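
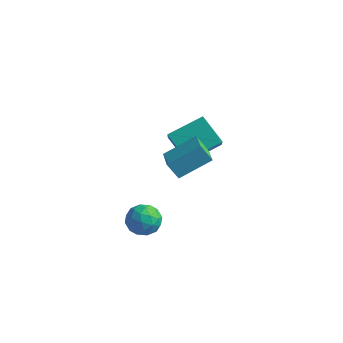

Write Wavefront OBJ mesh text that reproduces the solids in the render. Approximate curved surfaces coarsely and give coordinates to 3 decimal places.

v 1.864 -2.161 0.099
v 2.585 -1.593 0.284
v 2.555 -2.627 -1.164
v 3.276 -2.059 -0.979
v 3.121 -2.809 -0.442
v 2.694 -2.521 0.34
v 2.446 -1.699 -1.22
v 2.019 -1.411 -0.438
v 2.945 -1.308 -0.531
v 3.361 -1.994 -0.05
v 1.779 -2.226 -0.83
v 2.195 -2.912 -0.349
v 2.164 -1.836 0.303
v 2.976 -2.384 -1.183
v 2.885 -2.825 -0.867
v 3.309 -2.491 -0.758
v 2.228 -2.381 0.335
v 2.651 -2.048 0.444
v 2.966 -2.763 0.017
v 2.489 -2.172 -1.324
v 2.912 -1.839 -1.215
v 1.831 -1.729 -0.122
v 2.255 -1.395 -0.013
v 2.174 -1.457 -0.897
v 2.799 -1.335 -0.068
v 3.205 -1.609 -0.81
v 2.718 -1.397 -0.952
v 2.466 -1.228 -0.492
v 3.044 -1.738 0.215
v 3.45 -2.012 -0.528
v 3.359 -2.453 -0.212
v 3.108 -2.283 0.248
v 3.255 -1.57 -0.264
v 1.69 -2.208 -0.352
v 2.096 -2.482 -1.095
v 2.032 -1.937 -1.128
v 1.781 -1.767 -0.668
v 1.935 -2.611 -0.07
v 2.341 -2.885 -0.812
v 2.674 -2.992 -0.388
v 2.422 -2.823 0.072
v 1.885 -2.65 -0.616
v 2.875 -0.679 2.781
v 3.873 0.618 3.725
v 1.807 0.486 2.308
v 2.805 1.784 3.253
v 3.435 -0.504 1.947
v 4.433 0.794 2.892
v 2.367 0.662 1.475
v 3.365 1.959 2.419
v -0.072 3.42 0.838
v 0.833 2.161 2.254
v 0.891 5.008 1.632
v 1.797 3.749 3.048
v 1.283 3.151 -0.268
v 2.189 1.892 1.148
v 2.247 4.739 0.526
v 3.152 3.48 1.942
f 1 38 17
f 38 12 41
f 17 41 6
f 38 41 17
f 1 17 13
f 17 6 18
f 13 18 2
f 17 18 13
f 1 13 22
f 13 2 23
f 22 23 8
f 13 23 22
f 1 22 34
f 22 8 37
f 34 37 11
f 22 37 34
f 1 34 38
f 34 11 42
f 38 42 12
f 34 42 38
f 2 18 29
f 18 6 32
f 29 32 10
f 18 32 29
f 6 41 19
f 41 12 40
f 19 40 5
f 41 40 19
f 12 42 39
f 42 11 35
f 39 35 3
f 42 35 39
f 11 37 36
f 37 8 24
f 36 24 7
f 37 24 36
f 8 23 28
f 23 2 25
f 28 25 9
f 23 25 28
f 4 30 16
f 30 10 31
f 16 31 5
f 30 31 16
f 4 16 14
f 16 5 15
f 14 15 3
f 16 15 14
f 4 14 21
f 14 3 20
f 21 20 7
f 14 20 21
f 4 21 26
f 21 7 27
f 26 27 9
f 21 27 26
f 4 26 30
f 26 9 33
f 30 33 10
f 26 33 30
f 5 31 19
f 31 10 32
f 19 32 6
f 31 32 19
f 3 15 39
f 15 5 40
f 39 40 12
f 15 40 39
f 7 20 36
f 20 3 35
f 36 35 11
f 20 35 36
f 9 27 28
f 27 7 24
f 28 24 8
f 27 24 28
f 10 33 29
f 33 9 25
f 29 25 2
f 33 25 29
f 44 46 43
f 47 44 43
f 43 46 45
f 45 47 43
f 44 50 46
f 48 44 47
f 48 50 44
f 46 50 45
f 49 47 45
f 45 50 49
f 49 48 47
f 50 48 49
f 52 54 51
f 55 52 51
f 51 54 53
f 53 55 51
f 52 58 54
f 56 52 55
f 56 58 52
f 54 58 53
f 57 55 53
f 53 58 57
f 57 56 55
f 58 56 57



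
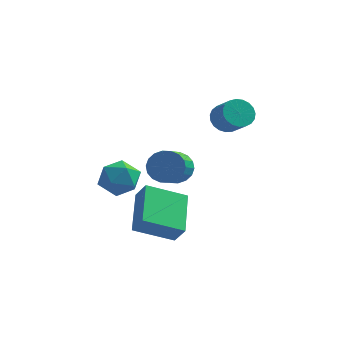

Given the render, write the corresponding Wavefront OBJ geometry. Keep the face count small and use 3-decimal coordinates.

v -0.616 0.81 -1.254
v 0.129 1.191 -1.5
v 0.051 -0.431 -1.16
v 0.796 -0.05 -1.406
v 0.45 0.131 -0.625
v 0.038 0.898 -0.684
v 0.142 -0.138 -1.976
v -0.27 0.629 -2.035
v 0.598 0.605 -1.947
v 0.788 0.772 -1.112
v -0.608 -0.012 -1.548
v -0.418 0.155 -0.713
v 1.435 2.946 -1.913
v 2.083 3.134 -1.584
v 2.092 1.903 -0.898
v 1.445 1.714 -1.227
v 1.854 3.251 -1.371
v 1.863 2.02 -0.684
v 1.543 3.308 -1.265
v 1.552 2.076 -0.579
v 1.21 3.293 -1.288
v 1.219 2.061 -0.601
v 0.922 3.209 -1.434
v 0.931 1.978 -0.748
v 0.736 3.073 -1.676
v 0.745 1.842 -0.989
v 0.688 2.912 -1.964
v 0.697 1.681 -1.277
v 0.788 2.757 -2.242
v 0.797 1.526 -1.556
v 1.017 2.64 -2.456
v 1.026 1.409 -1.769
v 1.328 2.584 -2.561
v 1.337 1.352 -1.875
v 1.661 2.599 -2.539
v 1.67 1.367 -1.852
v 1.949 2.682 -2.392
v 1.958 1.451 -1.706
v 2.135 2.818 -2.151
v 2.144 1.587 -1.464
v 2.183 2.979 -1.863
v 2.192 1.748 -1.176
v 3.36 3.031 0.917
v 3.666 2.781 0.388
v 4.306 2.199 1.034
v 4 2.449 1.563
v 3.816 3.005 0.441
v 4.456 2.422 1.087
v 3.888 3.233 0.576
v 4.528 2.65 1.222
v 3.868 3.426 0.77
v 4.508 2.843 1.416
v 3.76 3.551 0.989
v 4.4 2.968 1.635
v 3.584 3.586 1.196
v 4.224 3.003 1.842
v 3.368 3.525 1.355
v 4.008 2.943 2.001
v 3.151 3.379 1.438
v 3.791 2.796 2.084
v 2.97 3.173 1.431
v 3.61 2.59 2.077
v 2.857 2.942 1.335
v 3.497 2.359 1.981
v 2.831 2.727 1.167
v 3.47 2.144 1.813
v 2.896 2.564 0.955
v 3.536 1.981 1.601
v 3.041 2.482 0.738
v 3.681 1.899 1.383
v 3.242 2.495 0.551
v 3.882 1.913 1.197
v 3.463 2.601 0.427
v 4.103 2.018 1.073
v 2.295 -0.063 -3.992
v 0.898 -0.721 -3.305
v 1.913 1.63 -3.149
v 0.516 0.973 -2.462
v 2.764 -0.313 -3.278
v 1.367 -0.97 -2.591
v 2.382 1.381 -2.435
v 0.985 0.723 -1.748
f 1 12 6
f 1 6 2
f 1 2 8
f 1 8 11
f 1 11 12
f 2 6 10
f 6 12 5
f 12 11 3
f 11 8 7
f 8 2 9
f 4 10 5
f 4 5 3
f 4 3 7
f 4 7 9
f 4 9 10
f 5 10 6
f 3 5 12
f 7 3 11
f 9 7 8
f 10 9 2
f 14 13 17
f 14 17 15
f 15 17 18
f 15 18 16
f 17 13 19
f 17 19 18
f 18 19 20
f 18 20 16
f 19 13 21
f 19 21 20
f 20 21 22
f 20 22 16
f 21 13 23
f 21 23 22
f 22 23 24
f 22 24 16
f 23 13 25
f 23 25 24
f 24 25 26
f 24 26 16
f 25 13 27
f 25 27 26
f 26 27 28
f 26 28 16
f 27 13 29
f 27 29 28
f 28 29 30
f 28 30 16
f 29 13 31
f 29 31 30
f 30 31 32
f 30 32 16
f 31 13 33
f 31 33 32
f 32 33 34
f 32 34 16
f 33 13 35
f 33 35 34
f 34 35 36
f 34 36 16
f 35 13 37
f 35 37 36
f 36 37 38
f 36 38 16
f 37 13 39
f 37 39 38
f 38 39 40
f 38 40 16
f 39 13 41
f 39 41 40
f 40 41 42
f 40 42 16
f 41 13 14
f 41 14 42
f 42 14 15
f 42 15 16
f 44 43 47
f 44 47 45
f 45 47 48
f 45 48 46
f 47 43 49
f 47 49 48
f 48 49 50
f 48 50 46
f 49 43 51
f 49 51 50
f 50 51 52
f 50 52 46
f 51 43 53
f 51 53 52
f 52 53 54
f 52 54 46
f 53 43 55
f 53 55 54
f 54 55 56
f 54 56 46
f 55 43 57
f 55 57 56
f 56 57 58
f 56 58 46
f 57 43 59
f 57 59 58
f 58 59 60
f 58 60 46
f 59 43 61
f 59 61 60
f 60 61 62
f 60 62 46
f 61 43 63
f 61 63 62
f 62 63 64
f 62 64 46
f 63 43 65
f 63 65 64
f 64 65 66
f 64 66 46
f 65 43 67
f 65 67 66
f 66 67 68
f 66 68 46
f 67 43 69
f 67 69 68
f 68 69 70
f 68 70 46
f 69 43 71
f 69 71 70
f 70 71 72
f 70 72 46
f 71 43 73
f 71 73 72
f 72 73 74
f 72 74 46
f 73 43 44
f 73 44 74
f 74 44 45
f 74 45 46
f 76 78 75
f 79 76 75
f 75 78 77
f 77 79 75
f 76 82 78
f 80 76 79
f 80 82 76
f 78 82 77
f 81 79 77
f 77 82 81
f 81 80 79
f 82 80 81



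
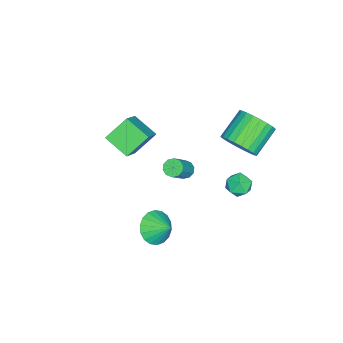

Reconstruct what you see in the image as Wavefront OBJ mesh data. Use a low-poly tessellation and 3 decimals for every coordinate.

v -2.758 -4.64 -2.4
v -3.669 -3.864 -1.415
v -2.355 -3.347 -3.045
v -3.266 -2.571 -2.06
v -1.354 -4.489 -1.22
v -2.265 -3.713 -0.235
v -0.951 -3.196 -1.865
v -1.862 -2.42 -0.88
v -2.856 1.861 -0.985
v -2.283 2.538 -0.462
v -3.691 2.997 0.487
v -4.264 2.319 -0.035
v -2.414 2.765 -0.767
v -3.823 3.224 0.183
v -2.613 2.854 -1.105
v -4.022 3.313 -0.155
v -2.849 2.792 -1.424
v -4.257 3.251 -0.474
v -3.085 2.588 -1.677
v -4.494 3.047 -0.727
v -3.287 2.273 -1.824
v -4.696 2.732 -0.874
v -3.423 1.896 -1.844
v -4.832 2.354 -0.894
v -3.473 1.513 -1.732
v -4.882 1.972 -0.783
v -3.429 1.183 -1.507
v -4.837 1.642 -0.558
v -3.297 0.956 -1.203
v -4.706 1.415 -0.253
v -3.098 0.867 -0.865
v -4.507 1.326 0.085
v -2.863 0.929 -0.546
v -4.271 1.388 0.404
v -2.626 1.133 -0.293
v -4.035 1.592 0.657
v -2.424 1.448 -0.146
v -3.833 1.907 0.804
v -2.288 1.826 -0.126
v -3.697 2.284 0.824
v -2.238 2.208 -0.237
v -3.647 2.667 0.712
v 2.176 -0.457 -3.432
v 2.712 -1.043 -2.91
v 2.484 0.417 -2.768
v 2.98 -0.91 -3.208
v 3.09 -0.688 -3.551
v 3.018 -0.421 -3.87
v 2.78 -0.16 -4.103
v 2.422 0.042 -4.202
v 2.015 0.145 -4.149
v 1.64 0.129 -3.954
v 1.372 -0.003 -3.656
v 1.262 -0.225 -3.313
v 1.334 -0.493 -2.994
v 1.572 -0.754 -2.761
v 1.93 -0.956 -2.662
v 2.337 -1.059 -2.715
v -2.672 -0.865 -3.795
v -2.333 -1.093 -4.133
v -1.169 -1.243 -2.863
v -1.508 -1.015 -2.525
v -2.283 -0.769 -4.141
v -1.118 -0.919 -2.871
v -2.381 -0.482 -4.017
v -1.216 -0.632 -2.747
v -2.59 -0.342 -3.809
v -1.426 -0.492 -2.538
v -2.831 -0.401 -3.595
v -1.667 -0.551 -2.324
v -3.011 -0.637 -3.457
v -1.847 -0.787 -2.187
v -3.062 -0.961 -3.449
v -1.897 -1.111 -2.179
v -2.964 -1.248 -3.573
v -1.799 -1.398 -2.303
v -2.754 -1.388 -3.782
v -1.59 -1.538 -2.511
v -2.513 -1.329 -3.996
v -1.349 -1.479 -2.725
v -0.358 3.409 -0.754
v 0.275 3.339 -1.123
v -0.635 2.281 -1.017
v -0.002 2.211 -1.386
v 0.005 2.279 -0.653
v 0.176 2.976 -0.491
v -0.536 2.644 -1.649
v -0.365 3.341 -1.487
v 0.165 2.867 -1.677
v 0.499 2.641 -1.061
v -0.859 2.979 -1.079
v -0.525 2.753 -0.463
f 2 4 1
f 5 2 1
f 1 4 3
f 3 5 1
f 2 8 4
f 6 2 5
f 6 8 2
f 4 8 3
f 7 5 3
f 3 8 7
f 7 6 5
f 8 6 7
f 10 9 13
f 10 13 11
f 11 13 14
f 11 14 12
f 13 9 15
f 13 15 14
f 14 15 16
f 14 16 12
f 15 9 17
f 15 17 16
f 16 17 18
f 16 18 12
f 17 9 19
f 17 19 18
f 18 19 20
f 18 20 12
f 19 9 21
f 19 21 20
f 20 21 22
f 20 22 12
f 21 9 23
f 21 23 22
f 22 23 24
f 22 24 12
f 23 9 25
f 23 25 24
f 24 25 26
f 24 26 12
f 25 9 27
f 25 27 26
f 26 27 28
f 26 28 12
f 27 9 29
f 27 29 28
f 28 29 30
f 28 30 12
f 29 9 31
f 29 31 30
f 30 31 32
f 30 32 12
f 31 9 33
f 31 33 32
f 32 33 34
f 32 34 12
f 33 9 35
f 33 35 34
f 34 35 36
f 34 36 12
f 35 9 37
f 35 37 36
f 36 37 38
f 36 38 12
f 37 9 39
f 37 39 38
f 38 39 40
f 38 40 12
f 39 9 41
f 39 41 40
f 40 41 42
f 40 42 12
f 41 9 10
f 41 10 42
f 42 10 11
f 42 11 12
f 44 43 46
f 44 46 45
f 46 43 47
f 46 47 45
f 47 43 48
f 47 48 45
f 48 43 49
f 48 49 45
f 49 43 50
f 49 50 45
f 50 43 51
f 50 51 45
f 51 43 52
f 51 52 45
f 52 43 53
f 52 53 45
f 53 43 54
f 53 54 45
f 54 43 55
f 54 55 45
f 55 43 56
f 55 56 45
f 56 43 57
f 56 57 45
f 57 43 58
f 57 58 45
f 58 43 44
f 58 44 45
f 60 59 63
f 60 63 61
f 61 63 64
f 61 64 62
f 63 59 65
f 63 65 64
f 64 65 66
f 64 66 62
f 65 59 67
f 65 67 66
f 66 67 68
f 66 68 62
f 67 59 69
f 67 69 68
f 68 69 70
f 68 70 62
f 69 59 71
f 69 71 70
f 70 71 72
f 70 72 62
f 71 59 73
f 71 73 72
f 72 73 74
f 72 74 62
f 73 59 75
f 73 75 74
f 74 75 76
f 74 76 62
f 75 59 77
f 75 77 76
f 76 77 78
f 76 78 62
f 77 59 79
f 77 79 78
f 78 79 80
f 78 80 62
f 79 59 60
f 79 60 80
f 80 60 61
f 80 61 62
f 81 92 86
f 81 86 82
f 81 82 88
f 81 88 91
f 81 91 92
f 82 86 90
f 86 92 85
f 92 91 83
f 91 88 87
f 88 82 89
f 84 90 85
f 84 85 83
f 84 83 87
f 84 87 89
f 84 89 90
f 85 90 86
f 83 85 92
f 87 83 91
f 89 87 88
f 90 89 82



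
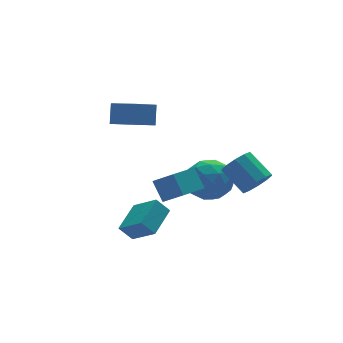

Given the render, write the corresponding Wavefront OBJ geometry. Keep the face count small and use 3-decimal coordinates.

v 0.799 -3.25 1.334
v 1.453 -2.874 1.136
v 1.055 -1.754 1.948
v 0.401 -2.13 2.146
v 1.113 -2.761 0.813
v 0.715 -1.641 1.626
v 0.653 -2.835 0.69
v 0.254 -1.715 1.502
v 0.248 -3.068 0.812
v -0.15 -1.947 1.625
v 0.055 -3.37 1.134
v -0.343 -2.25 1.946
v 0.145 -3.626 1.532
v -0.253 -2.506 2.344
v 0.485 -3.739 1.854
v 0.087 -2.619 2.667
v 0.946 -3.665 1.978
v 0.547 -2.545 2.79
v 1.35 -3.433 1.855
v 0.952 -2.312 2.668
v 1.543 -3.13 1.534
v 1.145 -2.01 2.346
v -1.442 1.596 2.754
v -2.623 1.258 3.337
v -2.001 2.76 2.296
v -3.182 2.422 2.879
v -1.138 2.098 3.661
v -2.319 1.76 4.244
v -1.697 3.262 3.203
v -2.878 2.924 3.786
v -4.488 -1.097 -1.084
v -3.974 -2.166 -0.216
v -3.338 -0.167 -0.619
v -2.824 -1.236 0.249
v -3.996 -1.384 -1.729
v -3.482 -2.453 -0.861
v -2.846 -0.454 -1.264
v -2.332 -1.523 -0.396
v -2.581 -1.352 0.109
v -2.137 -2.33 0.992
v -2.682 -0.624 0.966
v -2.239 -1.602 1.849
v -1.401 -0.978 -0.069
v -0.958 -1.956 0.814
v -1.503 -0.25 0.788
v -1.059 -1.228 1.671
v 0.97 1.506 -1.184
v 1.692 0.808 -0.631
v -0.432 0.352 -0.809
v 0.29 -0.346 -0.256
v 0.033 0.679 0.186
v 0.899 1.393 -0.046
v 0.361 -0.233 -1.394
v 1.227 0.481 -1.626
v 1.316 -0.266 -0.762
v 1.113 0.298 0.215
v 0.147 0.862 -1.655
v -0.056 1.426 -0.678
v 1.454 1.259 -0.941
v -0.194 -0.099 -0.499
v -0.345 0.504 -0.239
v 0.079 0.094 0.085
v 0.988 1.602 -0.596
v 1.412 1.192 -0.271
v 0.437 1.116 0.209
v -0.152 -0.032 -1.169
v 0.272 -0.442 -0.844
v 1.181 1.066 -1.525
v 1.605 0.656 -1.201
v 0.823 0.044 -1.649
v 1.657 0.217 -0.692
v 0.833 -0.462 -0.472
v 0.875 -0.395 -1.141
v 1.384 0.024 -1.277
v 1.538 0.548 -0.118
v 0.714 -0.13 0.102
v 0.563 0.472 0.363
v 1.072 0.892 0.226
v 1.317 -0.083 -0.195
v 0.546 1.29 -1.542
v -0.278 0.612 -1.322
v 0.188 0.268 -1.666
v 0.697 0.688 -1.803
v 0.427 1.622 -0.968
v -0.397 0.943 -0.748
v -0.124 1.136 -0.163
v 0.385 1.555 -0.299
v -0.057 1.243 -1.245
f 2 1 5
f 2 5 3
f 3 5 6
f 3 6 4
f 5 1 7
f 5 7 6
f 6 7 8
f 6 8 4
f 7 1 9
f 7 9 8
f 8 9 10
f 8 10 4
f 9 1 11
f 9 11 10
f 10 11 12
f 10 12 4
f 11 1 13
f 11 13 12
f 12 13 14
f 12 14 4
f 13 1 15
f 13 15 14
f 14 15 16
f 14 16 4
f 15 1 17
f 15 17 16
f 16 17 18
f 16 18 4
f 17 1 19
f 17 19 18
f 18 19 20
f 18 20 4
f 19 1 21
f 19 21 20
f 20 21 22
f 20 22 4
f 21 1 2
f 21 2 22
f 22 2 3
f 22 3 4
f 24 26 23
f 27 24 23
f 23 26 25
f 25 27 23
f 24 30 26
f 28 24 27
f 28 30 24
f 26 30 25
f 29 27 25
f 25 30 29
f 29 28 27
f 30 28 29
f 32 34 31
f 35 32 31
f 31 34 33
f 33 35 31
f 32 38 34
f 36 32 35
f 36 38 32
f 34 38 33
f 37 35 33
f 33 38 37
f 37 36 35
f 38 36 37
f 40 42 39
f 43 40 39
f 39 42 41
f 41 43 39
f 40 46 42
f 44 40 43
f 44 46 40
f 42 46 41
f 45 43 41
f 41 46 45
f 45 44 43
f 46 44 45
f 47 84 63
f 84 58 87
f 63 87 52
f 84 87 63
f 47 63 59
f 63 52 64
f 59 64 48
f 63 64 59
f 47 59 68
f 59 48 69
f 68 69 54
f 59 69 68
f 47 68 80
f 68 54 83
f 80 83 57
f 68 83 80
f 47 80 84
f 80 57 88
f 84 88 58
f 80 88 84
f 48 64 75
f 64 52 78
f 75 78 56
f 64 78 75
f 52 87 65
f 87 58 86
f 65 86 51
f 87 86 65
f 58 88 85
f 88 57 81
f 85 81 49
f 88 81 85
f 57 83 82
f 83 54 70
f 82 70 53
f 83 70 82
f 54 69 74
f 69 48 71
f 74 71 55
f 69 71 74
f 50 76 62
f 76 56 77
f 62 77 51
f 76 77 62
f 50 62 60
f 62 51 61
f 60 61 49
f 62 61 60
f 50 60 67
f 60 49 66
f 67 66 53
f 60 66 67
f 50 67 72
f 67 53 73
f 72 73 55
f 67 73 72
f 50 72 76
f 72 55 79
f 76 79 56
f 72 79 76
f 51 77 65
f 77 56 78
f 65 78 52
f 77 78 65
f 49 61 85
f 61 51 86
f 85 86 58
f 61 86 85
f 53 66 82
f 66 49 81
f 82 81 57
f 66 81 82
f 55 73 74
f 73 53 70
f 74 70 54
f 73 70 74
f 56 79 75
f 79 55 71
f 75 71 48
f 79 71 75



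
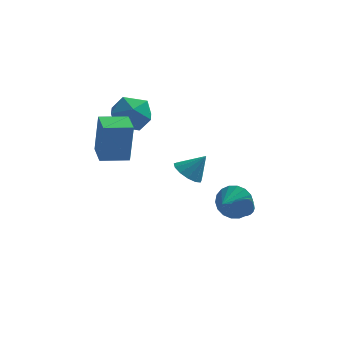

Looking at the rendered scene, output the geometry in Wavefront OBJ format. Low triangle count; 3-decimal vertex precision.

v 2.909 -0.095 -3.855
v 3.398 0.036 -3.028
v 2.451 -1.225 -3.405
v 3.018 0.223 -2.945
v 2.616 0.347 -3.043
v 2.272 0.384 -3.301
v 2.054 0.325 -3.669
v 2.006 0.184 -4.074
v 2.136 -0.013 -4.436
v 2.419 -0.226 -4.682
v 2.8 -0.413 -4.765
v 3.201 -0.537 -4.667
v 3.545 -0.573 -4.409
v 3.763 -0.515 -4.041
v 3.812 -0.373 -3.636
v 3.682 -0.176 -3.275
v -1.793 0.569 2.187
v -0.962 0.217 1.515
v -2.598 -1.057 2.045
v -1.767 -1.409 1.373
v -1.566 -1.216 2.462
v -1.068 -0.211 2.551
v -2.492 -0.629 1.009
v -1.994 0.376 1.098
v -1.394 -0.524 0.787
v -0.822 -0.886 1.685
v -2.738 0.046 1.875
v -2.166 -0.316 2.773
v -2.764 -3.385 0.243
v -2.571 -3.4 2.304
v -3.191 -2.116 0.293
v -2.999 -2.131 2.354
v -1.481 -2.949 0.126
v -1.289 -2.964 2.187
v -1.909 -1.68 0.176
v -1.716 -1.695 2.237
v 3.442 -1.592 -3.306
v 3.954 -1.497 -3.406
v 3.938 -2.888 -1.994
v 3.916 -1.36 -3.256
v 3.806 -1.258 -3.114
v 3.641 -1.207 -3.001
v 3.445 -1.214 -2.934
v 3.249 -1.279 -2.924
v 3.082 -1.392 -2.973
v 2.97 -1.535 -3.072
v 2.931 -1.687 -3.207
v 2.969 -1.824 -3.357
v 3.079 -1.926 -3.499
v 3.244 -1.977 -3.612
v 3.44 -1.969 -3.678
v 3.636 -1.904 -3.688
v 3.803 -1.792 -3.64
v 3.914 -1.649 -3.541
v 1.044 -2.565 -0.692
v 1.65 -2.862 -1.121
v 1.836 -2.395 0.312
v 1.648 -2.417 -1.194
v 1.454 -2.019 -1.108
v 1.13 -1.795 -0.89
v 0.778 -1.815 -0.609
v 0.511 -2.073 -0.354
v 0.413 -2.487 -0.206
v 0.515 -2.926 -0.212
v 0.785 -3.251 -0.371
v 1.137 -3.357 -0.631
v 1.46 -3.212 -0.911
f 2 1 4
f 2 4 3
f 4 1 5
f 4 5 3
f 5 1 6
f 5 6 3
f 6 1 7
f 6 7 3
f 7 1 8
f 7 8 3
f 8 1 9
f 8 9 3
f 9 1 10
f 9 10 3
f 10 1 11
f 10 11 3
f 11 1 12
f 11 12 3
f 12 1 13
f 12 13 3
f 13 1 14
f 13 14 3
f 14 1 15
f 14 15 3
f 15 1 16
f 15 16 3
f 16 1 2
f 16 2 3
f 17 28 22
f 17 22 18
f 17 18 24
f 17 24 27
f 17 27 28
f 18 22 26
f 22 28 21
f 28 27 19
f 27 24 23
f 24 18 25
f 20 26 21
f 20 21 19
f 20 19 23
f 20 23 25
f 20 25 26
f 21 26 22
f 19 21 28
f 23 19 27
f 25 23 24
f 26 25 18
f 30 32 29
f 33 30 29
f 29 32 31
f 31 33 29
f 30 36 32
f 34 30 33
f 34 36 30
f 32 36 31
f 35 33 31
f 31 36 35
f 35 34 33
f 36 34 35
f 38 37 40
f 38 40 39
f 40 37 41
f 40 41 39
f 41 37 42
f 41 42 39
f 42 37 43
f 42 43 39
f 43 37 44
f 43 44 39
f 44 37 45
f 44 45 39
f 45 37 46
f 45 46 39
f 46 37 47
f 46 47 39
f 47 37 48
f 47 48 39
f 48 37 49
f 48 49 39
f 49 37 50
f 49 50 39
f 50 37 51
f 50 51 39
f 51 37 52
f 51 52 39
f 52 37 53
f 52 53 39
f 53 37 54
f 53 54 39
f 54 37 38
f 54 38 39
f 56 55 58
f 56 58 57
f 58 55 59
f 58 59 57
f 59 55 60
f 59 60 57
f 60 55 61
f 60 61 57
f 61 55 62
f 61 62 57
f 62 55 63
f 62 63 57
f 63 55 64
f 63 64 57
f 64 55 65
f 64 65 57
f 65 55 66
f 65 66 57
f 66 55 67
f 66 67 57
f 67 55 56
f 67 56 57



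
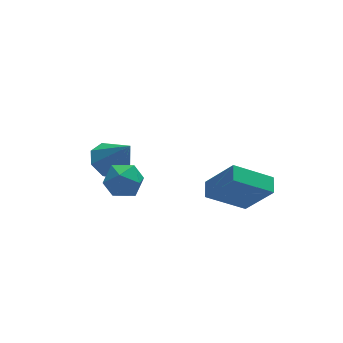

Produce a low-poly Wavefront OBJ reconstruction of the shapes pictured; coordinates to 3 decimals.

v -2.175 1.834 -2.99
v -1.369 1.473 -3.499
v -1.971 0.667 -1.841
v -1.165 0.306 -2.35
v -1.113 1.215 -1.889
v -1.239 1.936 -2.599
v -2.101 0.204 -2.741
v -2.227 0.925 -3.451
v -1.323 0.466 -3.345
v -0.712 1.091 -2.819
v -2.628 1.049 -2.521
v -2.017 1.674 -1.995
v 3.017 -1.69 -3.764
v 1.243 -1.369 -2.61
v 3.326 -0.894 -3.51
v 1.552 -0.573 -2.356
v 3.948 -2.587 -2.084
v 2.174 -2.266 -0.93
v 4.257 -1.791 -1.83
v 2.483 -1.47 -0.676
v -1.348 3.928 -3.855
v -0.347 4.191 -4.128
v -0.672 3.052 -2.225
v -0.708 4.766 -3.669
v -1.444 4.85 -3.319
v -2.123 4.394 -3.283
v -2.348 3.665 -3.582
v -1.987 3.091 -4.04
v -1.252 3.007 -4.39
v -0.572 3.463 -4.427
f 1 12 6
f 1 6 2
f 1 2 8
f 1 8 11
f 1 11 12
f 2 6 10
f 6 12 5
f 12 11 3
f 11 8 7
f 8 2 9
f 4 10 5
f 4 5 3
f 4 3 7
f 4 7 9
f 4 9 10
f 5 10 6
f 3 5 12
f 7 3 11
f 9 7 8
f 10 9 2
f 14 16 13
f 17 14 13
f 13 16 15
f 15 17 13
f 14 20 16
f 18 14 17
f 18 20 14
f 16 20 15
f 19 17 15
f 15 20 19
f 19 18 17
f 20 18 19
f 22 21 24
f 22 24 23
f 24 21 25
f 24 25 23
f 25 21 26
f 25 26 23
f 26 21 27
f 26 27 23
f 27 21 28
f 27 28 23
f 28 21 29
f 28 29 23
f 29 21 30
f 29 30 23
f 30 21 22
f 30 22 23



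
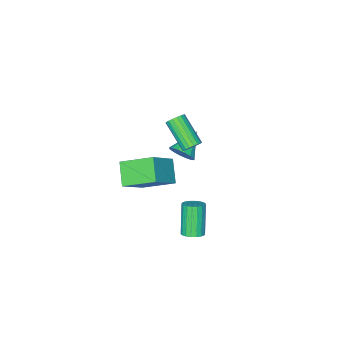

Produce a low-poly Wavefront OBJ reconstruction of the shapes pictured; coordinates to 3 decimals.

v 2.082 2.719 -2.831
v 2.625 2.585 -2.678
v 2.041 1.947 -1.157
v 1.498 2.081 -1.309
v 2.598 2.825 -2.588
v 2.014 2.187 -1.067
v 2.469 3.044 -2.546
v 1.884 2.406 -1.024
v 2.263 3.199 -2.56
v 1.678 2.561 -1.039
v 2.021 3.259 -2.628
v 1.436 2.621 -1.107
v 1.791 3.212 -2.736
v 1.207 2.574 -1.215
v 1.619 3.067 -2.863
v 1.035 2.429 -1.341
v 1.539 2.853 -2.983
v 0.955 2.215 -1.462
v 1.566 2.613 -3.073
v 0.982 1.975 -1.552
v 1.696 2.394 -3.116
v 1.111 1.756 -1.594
v 1.902 2.239 -3.101
v 1.317 1.601 -1.58
v 2.144 2.179 -3.033
v 1.559 1.541 -1.512
v 2.373 2.226 -2.925
v 1.789 1.588 -1.404
v 2.545 2.371 -2.799
v 1.961 1.733 -1.277
v -1.7 -1.766 -1.705
v -1.396 -2.051 -2.048
v -1.535 -3.559 -0.918
v -1.84 -3.274 -0.575
v -1.233 -1.954 -1.899
v -1.373 -3.463 -0.769
v -1.163 -1.821 -1.712
v -1.303 -3.329 -0.582
v -1.199 -1.676 -1.524
v -1.339 -3.185 -0.394
v -1.335 -1.549 -1.371
v -1.475 -3.058 -0.241
v -1.543 -1.465 -1.284
v -1.683 -2.974 -0.155
v -1.782 -1.441 -1.281
v -1.922 -2.95 -0.152
v -2.005 -1.481 -1.362
v -2.144 -2.989 -0.232
v -2.167 -1.577 -1.511
v -2.307 -3.086 -0.381
v -2.237 -1.711 -1.698
v -2.377 -3.219 -0.568
v -2.201 -1.855 -1.886
v -2.341 -3.364 -0.756
v -2.065 -1.982 -2.039
v -2.205 -3.491 -0.909
v -1.857 -2.066 -2.125
v -1.997 -3.575 -0.996
v -1.618 -2.09 -2.128
v -1.758 -3.599 -0.999
v 3.272 0.397 -0.154
v 2.694 -0.499 0.691
v 2.336 1.744 0.636
v 1.759 0.848 1.481
v 4.681 0.652 1.079
v 4.104 -0.244 1.924
v 3.746 1.999 1.869
v 3.168 1.103 2.714
v -2.155 -3.13 -3.622
v -1.801 -3.709 -3.302
v -3.485 -3.51 -2.838
v -1.744 -3.41 -3.061
v -1.797 -3.037 -2.97
v -1.946 -2.688 -3.054
v -2.151 -2.458 -3.29
v -2.357 -2.408 -3.615
v -2.509 -2.552 -3.942
v -2.566 -2.85 -4.184
v -2.513 -3.224 -4.274
v -2.364 -3.573 -4.191
v -2.159 -3.803 -3.954
v -1.953 -3.853 -3.629
f 2 1 5
f 2 5 3
f 3 5 6
f 3 6 4
f 5 1 7
f 5 7 6
f 6 7 8
f 6 8 4
f 7 1 9
f 7 9 8
f 8 9 10
f 8 10 4
f 9 1 11
f 9 11 10
f 10 11 12
f 10 12 4
f 11 1 13
f 11 13 12
f 12 13 14
f 12 14 4
f 13 1 15
f 13 15 14
f 14 15 16
f 14 16 4
f 15 1 17
f 15 17 16
f 16 17 18
f 16 18 4
f 17 1 19
f 17 19 18
f 18 19 20
f 18 20 4
f 19 1 21
f 19 21 20
f 20 21 22
f 20 22 4
f 21 1 23
f 21 23 22
f 22 23 24
f 22 24 4
f 23 1 25
f 23 25 24
f 24 25 26
f 24 26 4
f 25 1 27
f 25 27 26
f 26 27 28
f 26 28 4
f 27 1 29
f 27 29 28
f 28 29 30
f 28 30 4
f 29 1 2
f 29 2 30
f 30 2 3
f 30 3 4
f 32 31 35
f 32 35 33
f 33 35 36
f 33 36 34
f 35 31 37
f 35 37 36
f 36 37 38
f 36 38 34
f 37 31 39
f 37 39 38
f 38 39 40
f 38 40 34
f 39 31 41
f 39 41 40
f 40 41 42
f 40 42 34
f 41 31 43
f 41 43 42
f 42 43 44
f 42 44 34
f 43 31 45
f 43 45 44
f 44 45 46
f 44 46 34
f 45 31 47
f 45 47 46
f 46 47 48
f 46 48 34
f 47 31 49
f 47 49 48
f 48 49 50
f 48 50 34
f 49 31 51
f 49 51 50
f 50 51 52
f 50 52 34
f 51 31 53
f 51 53 52
f 52 53 54
f 52 54 34
f 53 31 55
f 53 55 54
f 54 55 56
f 54 56 34
f 55 31 57
f 55 57 56
f 56 57 58
f 56 58 34
f 57 31 59
f 57 59 58
f 58 59 60
f 58 60 34
f 59 31 32
f 59 32 60
f 60 32 33
f 60 33 34
f 62 64 61
f 65 62 61
f 61 64 63
f 63 65 61
f 62 68 64
f 66 62 65
f 66 68 62
f 64 68 63
f 67 65 63
f 63 68 67
f 67 66 65
f 68 66 67
f 70 69 72
f 70 72 71
f 72 69 73
f 72 73 71
f 73 69 74
f 73 74 71
f 74 69 75
f 74 75 71
f 75 69 76
f 75 76 71
f 76 69 77
f 76 77 71
f 77 69 78
f 77 78 71
f 78 69 79
f 78 79 71
f 79 69 80
f 79 80 71
f 80 69 81
f 80 81 71
f 81 69 82
f 81 82 71
f 82 69 70
f 82 70 71



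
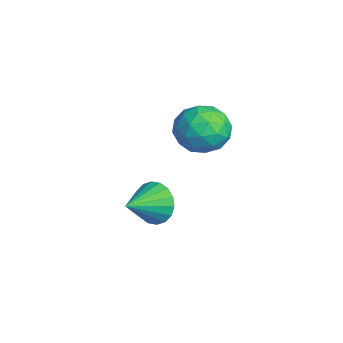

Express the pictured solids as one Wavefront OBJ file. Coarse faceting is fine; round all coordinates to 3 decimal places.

v -0.932 4.2 3.145
v -0.369 4.248 3.782
v -0.391 2.992 2.758
v 0.172 3.04 3.395
v -0.653 2.917 3.565
v -0.988 3.663 3.804
v 0.228 3.577 2.736
v -0.107 4.323 2.975
v 0.348 3.863 3.529
v -0.197 3.455 4.041
v -0.563 3.785 2.499
v -1.108 3.377 3.011
v -0.698 4.329 3.498
v -0.062 2.911 3.042
v -0.547 2.838 3.142
v -0.216 2.866 3.517
v -1.062 3.986 3.51
v -0.73 4.014 3.885
v -0.898 3.232 3.757
v -0.03 3.226 2.655
v 0.302 3.254 3.03
v -0.544 4.374 3.023
v -0.213 4.402 3.398
v 0.138 4.008 2.783
v 0.054 4.132 3.723
v 0.372 3.422 3.496
v 0.405 3.738 3.109
v 0.209 4.176 3.249
v -0.266 3.892 4.024
v 0.052 3.182 3.797
v -0.433 3.11 3.897
v -0.629 3.548 4.037
v 0.156 3.666 3.876
v -0.812 4.058 2.743
v -0.494 3.348 2.516
v -0.131 3.692 2.503
v -0.327 4.13 2.643
v -1.132 3.818 3.044
v -0.814 3.108 2.817
v -0.969 3.064 3.291
v -1.165 3.502 3.431
v -0.916 3.574 2.664
v -0.746 2.367 0.172
v -0.322 2.355 -0.421
v -0.134 1.453 0.628
v -0.164 2.559 -0.224
v -0.122 2.725 0.052
v -0.203 2.82 0.352
v -0.392 2.825 0.616
v -0.651 2.74 0.793
v -0.929 2.58 0.846
v -1.171 2.378 0.766
v -1.328 2.174 0.569
v -1.37 2.008 0.293
v -1.289 1.913 -0.007
v -1.1 1.908 -0.272
v -0.841 1.994 -0.448
v -0.563 2.153 -0.501
f 1 38 17
f 38 12 41
f 17 41 6
f 38 41 17
f 1 17 13
f 17 6 18
f 13 18 2
f 17 18 13
f 1 13 22
f 13 2 23
f 22 23 8
f 13 23 22
f 1 22 34
f 22 8 37
f 34 37 11
f 22 37 34
f 1 34 38
f 34 11 42
f 38 42 12
f 34 42 38
f 2 18 29
f 18 6 32
f 29 32 10
f 18 32 29
f 6 41 19
f 41 12 40
f 19 40 5
f 41 40 19
f 12 42 39
f 42 11 35
f 39 35 3
f 42 35 39
f 11 37 36
f 37 8 24
f 36 24 7
f 37 24 36
f 8 23 28
f 23 2 25
f 28 25 9
f 23 25 28
f 4 30 16
f 30 10 31
f 16 31 5
f 30 31 16
f 4 16 14
f 16 5 15
f 14 15 3
f 16 15 14
f 4 14 21
f 14 3 20
f 21 20 7
f 14 20 21
f 4 21 26
f 21 7 27
f 26 27 9
f 21 27 26
f 4 26 30
f 26 9 33
f 30 33 10
f 26 33 30
f 5 31 19
f 31 10 32
f 19 32 6
f 31 32 19
f 3 15 39
f 15 5 40
f 39 40 12
f 15 40 39
f 7 20 36
f 20 3 35
f 36 35 11
f 20 35 36
f 9 27 28
f 27 7 24
f 28 24 8
f 27 24 28
f 10 33 29
f 33 9 25
f 29 25 2
f 33 25 29
f 44 43 46
f 44 46 45
f 46 43 47
f 46 47 45
f 47 43 48
f 47 48 45
f 48 43 49
f 48 49 45
f 49 43 50
f 49 50 45
f 50 43 51
f 50 51 45
f 51 43 52
f 51 52 45
f 52 43 53
f 52 53 45
f 53 43 54
f 53 54 45
f 54 43 55
f 54 55 45
f 55 43 56
f 55 56 45
f 56 43 57
f 56 57 45
f 57 43 58
f 57 58 45
f 58 43 44
f 58 44 45



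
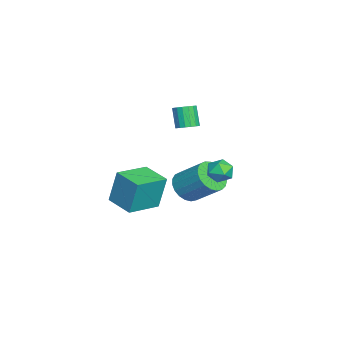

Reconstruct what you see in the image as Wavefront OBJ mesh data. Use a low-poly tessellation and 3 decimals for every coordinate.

v 1.166 1.109 1.453
v 1.745 1.68 1.285
v 1.635 0.34 0.455
v 2.214 0.911 0.287
v 2.255 0.472 0.991
v 1.966 0.947 1.608
v 1.414 1.073 0.132
v 1.125 1.548 0.749
v 1.899 1.658 0.469
v 2.419 1.286 0.999
v 0.961 0.734 0.741
v 1.481 0.362 1.271
v -1.15 -1.025 -2.114
v -0.152 -1.333 -2.29
v 0.529 0.117 -0.963
v -0.47 0.425 -0.786
v -0.208 -1.023 -2.599
v 0.473 0.426 -1.271
v -0.427 -0.714 -2.824
v 0.254 0.735 -1.496
v -0.772 -0.459 -2.926
v -0.091 0.991 -1.599
v -1.182 -0.301 -2.888
v -0.501 1.148 -1.56
v -1.586 -0.269 -2.716
v -0.905 1.181 -1.388
v -1.915 -0.367 -2.439
v -1.234 1.082 -1.112
v -2.112 -0.579 -2.107
v -1.431 0.87 -0.78
v -2.143 -0.868 -1.776
v -1.462 0.581 -0.448
v -2.002 -1.184 -1.503
v -1.321 0.265 -0.175
v -1.714 -1.473 -1.335
v -1.033 -0.023 -0.008
v -1.328 -1.684 -1.303
v -0.647 -0.234 0.025
v -0.912 -1.781 -1.41
v -0.231 -0.331 -0.083
v -0.537 -1.747 -1.639
v 0.144 -0.298 -0.312
v -0.268 -1.589 -1.95
v 0.413 -0.139 -0.623
v -3.369 -1.195 1.369
v -2.828 -0.947 1.699
v -3.471 -1.197 2.94
v -4.011 -1.445 2.611
v -3.018 -0.687 1.653
v -3.66 -0.936 2.895
v -3.288 -0.543 1.542
v -3.93 -0.792 2.784
v -3.576 -0.548 1.392
v -4.219 -0.798 2.633
v -3.817 -0.702 1.236
v -4.46 -0.951 2.478
v -3.956 -0.969 1.111
v -4.598 -1.218 2.353
v -3.959 -1.287 1.045
v -4.602 -1.537 2.287
v -3.828 -1.585 1.053
v -4.47 -1.834 2.295
v -3.591 -1.793 1.134
v -4.234 -2.043 2.376
v -3.304 -1.865 1.268
v -3.946 -2.114 2.51
v -3.031 -1.783 1.426
v -3.673 -2.032 2.668
v -2.836 -1.566 1.571
v -3.478 -1.816 2.812
v -2.762 -1.265 1.669
v -3.405 -1.514 2.911
v 3.262 -4.673 -0.769
v 3.185 -4.235 1.274
v 1.742 -3.326 -1.114
v 1.666 -2.888 0.928
v 4.394 -3.452 -0.988
v 4.318 -3.014 1.054
v 2.875 -2.105 -1.334
v 2.798 -1.667 0.709
f 1 12 6
f 1 6 2
f 1 2 8
f 1 8 11
f 1 11 12
f 2 6 10
f 6 12 5
f 12 11 3
f 11 8 7
f 8 2 9
f 4 10 5
f 4 5 3
f 4 3 7
f 4 7 9
f 4 9 10
f 5 10 6
f 3 5 12
f 7 3 11
f 9 7 8
f 10 9 2
f 14 13 17
f 14 17 15
f 15 17 18
f 15 18 16
f 17 13 19
f 17 19 18
f 18 19 20
f 18 20 16
f 19 13 21
f 19 21 20
f 20 21 22
f 20 22 16
f 21 13 23
f 21 23 22
f 22 23 24
f 22 24 16
f 23 13 25
f 23 25 24
f 24 25 26
f 24 26 16
f 25 13 27
f 25 27 26
f 26 27 28
f 26 28 16
f 27 13 29
f 27 29 28
f 28 29 30
f 28 30 16
f 29 13 31
f 29 31 30
f 30 31 32
f 30 32 16
f 31 13 33
f 31 33 32
f 32 33 34
f 32 34 16
f 33 13 35
f 33 35 34
f 34 35 36
f 34 36 16
f 35 13 37
f 35 37 36
f 36 37 38
f 36 38 16
f 37 13 39
f 37 39 38
f 38 39 40
f 38 40 16
f 39 13 41
f 39 41 40
f 40 41 42
f 40 42 16
f 41 13 43
f 41 43 42
f 42 43 44
f 42 44 16
f 43 13 14
f 43 14 44
f 44 14 15
f 44 15 16
f 46 45 49
f 46 49 47
f 47 49 50
f 47 50 48
f 49 45 51
f 49 51 50
f 50 51 52
f 50 52 48
f 51 45 53
f 51 53 52
f 52 53 54
f 52 54 48
f 53 45 55
f 53 55 54
f 54 55 56
f 54 56 48
f 55 45 57
f 55 57 56
f 56 57 58
f 56 58 48
f 57 45 59
f 57 59 58
f 58 59 60
f 58 60 48
f 59 45 61
f 59 61 60
f 60 61 62
f 60 62 48
f 61 45 63
f 61 63 62
f 62 63 64
f 62 64 48
f 63 45 65
f 63 65 64
f 64 65 66
f 64 66 48
f 65 45 67
f 65 67 66
f 66 67 68
f 66 68 48
f 67 45 69
f 67 69 68
f 68 69 70
f 68 70 48
f 69 45 71
f 69 71 70
f 70 71 72
f 70 72 48
f 71 45 46
f 71 46 72
f 72 46 47
f 72 47 48
f 74 76 73
f 77 74 73
f 73 76 75
f 75 77 73
f 74 80 76
f 78 74 77
f 78 80 74
f 76 80 75
f 79 77 75
f 75 80 79
f 79 78 77
f 80 78 79



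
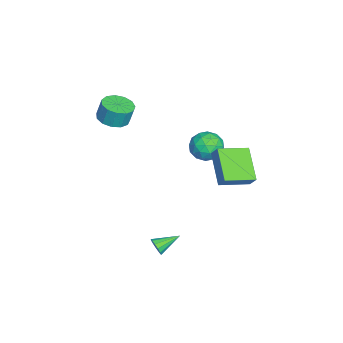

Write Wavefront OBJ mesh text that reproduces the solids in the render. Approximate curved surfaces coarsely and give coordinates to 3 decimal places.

v 2.38 -1.394 -3.934
v 2.659 -1.411 -3.484
v 1.72 -0.306 -3.486
v 2.814 -1.239 -3.672
v 2.831 -1.117 -3.944
v 2.705 -1.082 -4.213
v 2.476 -1.147 -4.393
v 2.217 -1.29 -4.428
v 2.009 -1.467 -4.306
v 1.919 -1.62 -4.066
v 1.975 -1.702 -3.784
v 2.16 -1.686 -3.55
v 2.415 -1.578 -3.438
v -1.447 -4.101 2.634
v -0.581 -4.032 2.603
v -0.566 -3.751 3.656
v -1.433 -3.819 3.686
v -0.758 -3.59 2.487
v -0.744 -3.309 3.54
v -1.155 -3.31 2.418
v -1.14 -3.029 3.471
v -1.644 -3.281 2.417
v -1.629 -3 3.47
v -2.071 -3.512 2.485
v -2.056 -3.231 3.538
v -2.3 -3.93 2.6
v -2.285 -3.649 3.653
v -2.258 -4.402 2.725
v -2.243 -4.121 3.778
v -1.959 -4.779 2.822
v -1.944 -4.497 3.875
v -1.497 -4.94 2.858
v -1.483 -4.658 3.911
v -1.02 -4.834 2.823
v -1.005 -4.553 3.876
v -0.678 -4.496 2.728
v -0.663 -4.215 3.781
v 0.465 1.413 -0.426
v -1.113 0.859 0.724
v -0.331 2.889 -0.807
v -1.91 2.335 0.343
v 0.81 1.765 0.217
v -0.769 1.211 1.367
v 0.013 3.241 -0.164
v -1.565 2.687 0.986
v -3.679 0.996 -1.221
v -2.954 0.36 -1.301
v -4.146 0.3 0.101
v -3.421 -0.336 0.021
v -3.231 0.591 0.223
v -2.942 1.021 -0.594
v -4.158 -0.361 -0.606
v -3.869 0.069 -1.423
v -3.25 -0.479 -0.92
v -2.678 0.109 -0.408
v -4.422 0.551 -0.792
v -3.85 1.139 -0.28
v -3.275 0.739 -1.377
v -3.825 -0.079 0.177
v -3.713 0.466 0.295
v -3.287 0.092 0.249
v -3.268 1.128 -0.962
v -2.843 0.754 -1.008
v -3.005 0.889 -0.113
v -4.257 -0.094 -0.192
v -3.832 -0.468 -0.238
v -3.813 0.568 -1.449
v -3.387 0.194 -1.495
v -4.095 -0.229 -1.087
v -3.024 -0.128 -1.2
v -3.298 -0.537 -0.423
v -3.731 -0.551 -0.791
v -3.561 -0.299 -1.272
v -2.687 0.218 -0.899
v -2.962 -0.191 -0.122
v -2.85 0.353 -0.004
v -2.68 0.606 -0.484
v -2.861 -0.275 -0.675
v -4.138 0.851 -1.078
v -4.413 0.442 -0.301
v -4.42 0.054 -0.716
v -4.25 0.307 -1.196
v -3.802 1.197 -0.777
v -4.076 0.788 -0
v -3.539 0.959 0.072
v -3.369 1.211 -0.409
v -4.239 0.935 -0.525
f 2 1 4
f 2 4 3
f 4 1 5
f 4 5 3
f 5 1 6
f 5 6 3
f 6 1 7
f 6 7 3
f 7 1 8
f 7 8 3
f 8 1 9
f 8 9 3
f 9 1 10
f 9 10 3
f 10 1 11
f 10 11 3
f 11 1 12
f 11 12 3
f 12 1 13
f 12 13 3
f 13 1 2
f 13 2 3
f 15 14 18
f 15 18 16
f 16 18 19
f 16 19 17
f 18 14 20
f 18 20 19
f 19 20 21
f 19 21 17
f 20 14 22
f 20 22 21
f 21 22 23
f 21 23 17
f 22 14 24
f 22 24 23
f 23 24 25
f 23 25 17
f 24 14 26
f 24 26 25
f 25 26 27
f 25 27 17
f 26 14 28
f 26 28 27
f 27 28 29
f 27 29 17
f 28 14 30
f 28 30 29
f 29 30 31
f 29 31 17
f 30 14 32
f 30 32 31
f 31 32 33
f 31 33 17
f 32 14 34
f 32 34 33
f 33 34 35
f 33 35 17
f 34 14 36
f 34 36 35
f 35 36 37
f 35 37 17
f 36 14 15
f 36 15 37
f 37 15 16
f 37 16 17
f 39 41 38
f 42 39 38
f 38 41 40
f 40 42 38
f 39 45 41
f 43 39 42
f 43 45 39
f 41 45 40
f 44 42 40
f 40 45 44
f 44 43 42
f 45 43 44
f 46 83 62
f 83 57 86
f 62 86 51
f 83 86 62
f 46 62 58
f 62 51 63
f 58 63 47
f 62 63 58
f 46 58 67
f 58 47 68
f 67 68 53
f 58 68 67
f 46 67 79
f 67 53 82
f 79 82 56
f 67 82 79
f 46 79 83
f 79 56 87
f 83 87 57
f 79 87 83
f 47 63 74
f 63 51 77
f 74 77 55
f 63 77 74
f 51 86 64
f 86 57 85
f 64 85 50
f 86 85 64
f 57 87 84
f 87 56 80
f 84 80 48
f 87 80 84
f 56 82 81
f 82 53 69
f 81 69 52
f 82 69 81
f 53 68 73
f 68 47 70
f 73 70 54
f 68 70 73
f 49 75 61
f 75 55 76
f 61 76 50
f 75 76 61
f 49 61 59
f 61 50 60
f 59 60 48
f 61 60 59
f 49 59 66
f 59 48 65
f 66 65 52
f 59 65 66
f 49 66 71
f 66 52 72
f 71 72 54
f 66 72 71
f 49 71 75
f 71 54 78
f 75 78 55
f 71 78 75
f 50 76 64
f 76 55 77
f 64 77 51
f 76 77 64
f 48 60 84
f 60 50 85
f 84 85 57
f 60 85 84
f 52 65 81
f 65 48 80
f 81 80 56
f 65 80 81
f 54 72 73
f 72 52 69
f 73 69 53
f 72 69 73
f 55 78 74
f 78 54 70
f 74 70 47
f 78 70 74



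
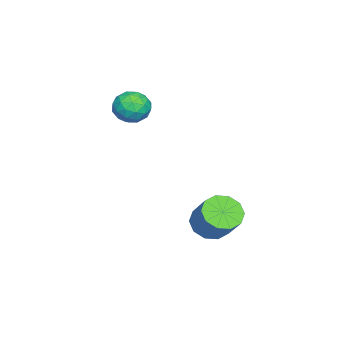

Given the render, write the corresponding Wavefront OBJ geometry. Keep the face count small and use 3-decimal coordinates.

v -1.797 2.224 -1.965
v -1.014 1.722 -2.158
v -0.221 2.493 -0.947
v -1.003 2.996 -0.755
v -0.998 2.212 -2.48
v -0.205 2.983 -1.27
v -1.288 2.707 -2.606
v -0.495 3.478 -1.396
v -1.772 3.018 -2.487
v -0.978 3.789 -1.277
v -2.265 3.025 -2.169
v -1.472 3.797 -0.958
v -2.579 2.727 -1.773
v -1.786 3.498 -0.562
v -2.595 2.237 -1.45
v -1.802 3.008 -0.24
v -2.305 1.742 -1.324
v -1.512 2.513 -0.114
v -1.822 1.431 -1.443
v -1.028 2.202 -0.233
v -1.328 1.423 -1.762
v -0.535 2.195 -0.551
v -4.156 -1.796 3.37
v -3.537 -1.291 2.924
v -3.103 -2.269 4.296
v -2.484 -1.764 3.85
v -3.135 -1.356 4.347
v -3.786 -1.064 3.774
v -2.854 -2.496 3.446
v -3.505 -2.204 2.873
v -2.732 -1.724 2.971
v -2.906 -1.019 3.528
v -3.734 -2.541 3.692
v -3.908 -1.836 4.249
v -3.939 -1.502 3.066
v -2.701 -2.058 4.154
v -3.084 -1.818 4.446
v -2.72 -1.522 4.184
v -4.085 -1.368 3.565
v -3.721 -1.071 3.303
v -3.485 -1.11 4.14
v -2.919 -2.489 3.917
v -2.555 -2.192 3.655
v -3.92 -2.038 3.036
v -3.556 -1.742 2.774
v -3.155 -2.45 3.08
v -3.102 -1.46 2.831
v -2.483 -1.738 3.376
v -2.701 -2.168 3.138
v -3.083 -1.996 2.801
v -3.204 -1.045 3.159
v -2.585 -1.324 3.703
v -2.968 -1.084 3.995
v -3.35 -0.912 3.658
v -2.731 -1.3 3.186
v -4.055 -2.236 3.517
v -3.436 -2.515 4.061
v -3.29 -2.648 3.562
v -3.672 -2.476 3.225
v -4.157 -1.822 3.844
v -3.538 -2.1 4.389
v -3.557 -1.564 4.419
v -3.939 -1.392 4.082
v -3.909 -2.26 4.034
f 2 1 5
f 2 5 3
f 3 5 6
f 3 6 4
f 5 1 7
f 5 7 6
f 6 7 8
f 6 8 4
f 7 1 9
f 7 9 8
f 8 9 10
f 8 10 4
f 9 1 11
f 9 11 10
f 10 11 12
f 10 12 4
f 11 1 13
f 11 13 12
f 12 13 14
f 12 14 4
f 13 1 15
f 13 15 14
f 14 15 16
f 14 16 4
f 15 1 17
f 15 17 16
f 16 17 18
f 16 18 4
f 17 1 19
f 17 19 18
f 18 19 20
f 18 20 4
f 19 1 21
f 19 21 20
f 20 21 22
f 20 22 4
f 21 1 2
f 21 2 22
f 22 2 3
f 22 3 4
f 23 60 39
f 60 34 63
f 39 63 28
f 60 63 39
f 23 39 35
f 39 28 40
f 35 40 24
f 39 40 35
f 23 35 44
f 35 24 45
f 44 45 30
f 35 45 44
f 23 44 56
f 44 30 59
f 56 59 33
f 44 59 56
f 23 56 60
f 56 33 64
f 60 64 34
f 56 64 60
f 24 40 51
f 40 28 54
f 51 54 32
f 40 54 51
f 28 63 41
f 63 34 62
f 41 62 27
f 63 62 41
f 34 64 61
f 64 33 57
f 61 57 25
f 64 57 61
f 33 59 58
f 59 30 46
f 58 46 29
f 59 46 58
f 30 45 50
f 45 24 47
f 50 47 31
f 45 47 50
f 26 52 38
f 52 32 53
f 38 53 27
f 52 53 38
f 26 38 36
f 38 27 37
f 36 37 25
f 38 37 36
f 26 36 43
f 36 25 42
f 43 42 29
f 36 42 43
f 26 43 48
f 43 29 49
f 48 49 31
f 43 49 48
f 26 48 52
f 48 31 55
f 52 55 32
f 48 55 52
f 27 53 41
f 53 32 54
f 41 54 28
f 53 54 41
f 25 37 61
f 37 27 62
f 61 62 34
f 37 62 61
f 29 42 58
f 42 25 57
f 58 57 33
f 42 57 58
f 31 49 50
f 49 29 46
f 50 46 30
f 49 46 50
f 32 55 51
f 55 31 47
f 51 47 24
f 55 47 51



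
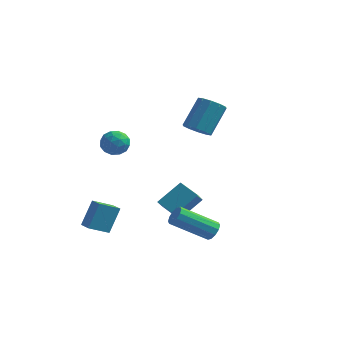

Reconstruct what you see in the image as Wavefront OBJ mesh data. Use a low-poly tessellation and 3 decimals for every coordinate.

v -2.566 -4.683 -3.205
v -2.312 -3.942 -1.844
v -3.192 -4.191 -3.356
v -2.937 -3.45 -1.995
v -1.823 -3.91 -3.765
v -1.568 -3.169 -2.404
v -2.448 -3.418 -3.916
v -2.194 -2.677 -2.555
v -3.141 -1.51 1.192
v -2.536 -1.431 0.676
v -2.364 -2.149 2.004
v -1.759 -2.07 1.488
v -2.044 -1.429 1.871
v -2.524 -1.034 1.369
v -2.376 -2.546 1.311
v -2.856 -2.151 0.809
v -2.063 -2.071 0.749
v -1.858 -1.381 1.096
v -3.042 -2.199 1.584
v -2.837 -1.509 1.931
v -2.907 -1.415 0.862
v -1.993 -2.165 1.818
v -2.161 -1.789 2.043
v -1.805 -1.742 1.74
v -2.9 -1.181 1.27
v -2.544 -1.135 0.967
v -2.255 -1.134 1.669
v -2.356 -2.445 1.713
v -2 -2.399 1.41
v -3.095 -1.838 0.94
v -2.739 -1.791 0.637
v -2.645 -2.446 1.011
v -2.273 -1.744 0.602
v -1.817 -2.12 1.08
v -2.179 -2.4 0.976
v -2.461 -2.167 0.68
v -2.152 -1.339 0.806
v -1.696 -1.714 1.284
v -1.863 -1.337 1.509
v -2.145 -1.105 1.214
v -1.875 -1.715 0.849
v -3.204 -1.866 1.396
v -2.748 -2.241 1.874
v -2.755 -2.475 1.466
v -3.037 -2.243 1.171
v -3.083 -1.46 1.6
v -2.627 -1.836 2.078
v -2.439 -1.413 2
v -2.721 -1.18 1.704
v -3.025 -1.865 1.831
v 0.014 -2.294 -2.038
v 0.809 -1.286 -1.017
v -0.111 -1.39 -2.832
v 0.683 -0.382 -1.811
v 1.057 -2.598 -2.549
v 1.851 -1.59 -1.528
v 0.931 -1.694 -3.343
v 1.726 -0.686 -2.322
v 3.356 -3.311 -2.811
v 3.653 -3.794 -2.751
v 2.021 -4.652 -1.569
v 1.724 -4.169 -1.629
v 3.736 -3.581 -2.483
v 2.104 -4.439 -1.301
v 3.673 -3.265 -2.34
v 2.042 -4.123 -1.158
v 3.49 -2.967 -2.377
v 1.858 -3.825 -1.195
v 3.255 -2.8 -2.58
v 1.623 -3.658 -1.397
v 3.059 -2.828 -2.871
v 1.427 -3.686 -1.689
v 2.976 -3.041 -3.139
v 1.344 -3.899 -1.957
v 3.038 -3.357 -3.282
v 1.407 -4.215 -2.1
v 3.222 -3.655 -3.245
v 1.59 -4.513 -2.063
v 3.457 -3.822 -3.043
v 1.825 -4.68 -1.86
v 0.416 1.751 1.192
v 1.026 1.286 1.419
v 1.374 2.464 2.895
v 0.764 2.929 2.668
v 1.202 1.626 1.106
v 1.55 2.804 2.582
v 1.077 2.014 0.826
v 1.425 3.192 2.302
v 0.7 2.301 0.686
v 1.048 3.48 2.161
v 0.214 2.378 0.739
v 0.562 3.557 2.214
v -0.194 2.216 0.965
v 0.154 3.394 2.441
v -0.37 1.876 1.278
v -0.022 3.054 2.754
v -0.245 1.488 1.558
v 0.103 2.666 3.034
v 0.132 1.2 1.699
v 0.48 2.379 3.174
v 0.618 1.123 1.646
v 0.966 2.302 3.121
f 2 4 1
f 5 2 1
f 1 4 3
f 3 5 1
f 2 8 4
f 6 2 5
f 6 8 2
f 4 8 3
f 7 5 3
f 3 8 7
f 7 6 5
f 8 6 7
f 9 46 25
f 46 20 49
f 25 49 14
f 46 49 25
f 9 25 21
f 25 14 26
f 21 26 10
f 25 26 21
f 9 21 30
f 21 10 31
f 30 31 16
f 21 31 30
f 9 30 42
f 30 16 45
f 42 45 19
f 30 45 42
f 9 42 46
f 42 19 50
f 46 50 20
f 42 50 46
f 10 26 37
f 26 14 40
f 37 40 18
f 26 40 37
f 14 49 27
f 49 20 48
f 27 48 13
f 49 48 27
f 20 50 47
f 50 19 43
f 47 43 11
f 50 43 47
f 19 45 44
f 45 16 32
f 44 32 15
f 45 32 44
f 16 31 36
f 31 10 33
f 36 33 17
f 31 33 36
f 12 38 24
f 38 18 39
f 24 39 13
f 38 39 24
f 12 24 22
f 24 13 23
f 22 23 11
f 24 23 22
f 12 22 29
f 22 11 28
f 29 28 15
f 22 28 29
f 12 29 34
f 29 15 35
f 34 35 17
f 29 35 34
f 12 34 38
f 34 17 41
f 38 41 18
f 34 41 38
f 13 39 27
f 39 18 40
f 27 40 14
f 39 40 27
f 11 23 47
f 23 13 48
f 47 48 20
f 23 48 47
f 15 28 44
f 28 11 43
f 44 43 19
f 28 43 44
f 17 35 36
f 35 15 32
f 36 32 16
f 35 32 36
f 18 41 37
f 41 17 33
f 37 33 10
f 41 33 37
f 52 54 51
f 55 52 51
f 51 54 53
f 53 55 51
f 52 58 54
f 56 52 55
f 56 58 52
f 54 58 53
f 57 55 53
f 53 58 57
f 57 56 55
f 58 56 57
f 60 59 63
f 60 63 61
f 61 63 64
f 61 64 62
f 63 59 65
f 63 65 64
f 64 65 66
f 64 66 62
f 65 59 67
f 65 67 66
f 66 67 68
f 66 68 62
f 67 59 69
f 67 69 68
f 68 69 70
f 68 70 62
f 69 59 71
f 69 71 70
f 70 71 72
f 70 72 62
f 71 59 73
f 71 73 72
f 72 73 74
f 72 74 62
f 73 59 75
f 73 75 74
f 74 75 76
f 74 76 62
f 75 59 77
f 75 77 76
f 76 77 78
f 76 78 62
f 77 59 79
f 77 79 78
f 78 79 80
f 78 80 62
f 79 59 60
f 79 60 80
f 80 60 61
f 80 61 62
f 82 81 85
f 82 85 83
f 83 85 86
f 83 86 84
f 85 81 87
f 85 87 86
f 86 87 88
f 86 88 84
f 87 81 89
f 87 89 88
f 88 89 90
f 88 90 84
f 89 81 91
f 89 91 90
f 90 91 92
f 90 92 84
f 91 81 93
f 91 93 92
f 92 93 94
f 92 94 84
f 93 81 95
f 93 95 94
f 94 95 96
f 94 96 84
f 95 81 97
f 95 97 96
f 96 97 98
f 96 98 84
f 97 81 99
f 97 99 98
f 98 99 100
f 98 100 84
f 99 81 101
f 99 101 100
f 100 101 102
f 100 102 84
f 101 81 82
f 101 82 102
f 102 82 83
f 102 83 84



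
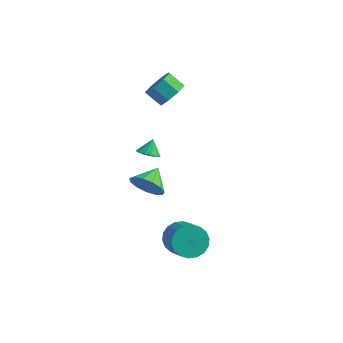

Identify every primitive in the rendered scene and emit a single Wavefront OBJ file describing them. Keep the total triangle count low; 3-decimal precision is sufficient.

v -3.072 3.978 2.89
v -2.503 4.444 3.653
v -3.499 4.448 4.393
v -4.068 3.982 3.63
v -2.865 4.981 3.164
v -3.86 4.985 3.904
v -3.348 4.93 2.515
v -4.343 4.934 3.254
v -3.67 4.322 2.085
v -4.665 4.326 2.824
v -3.641 3.512 2.127
v -4.637 3.516 2.867
v -3.28 2.975 2.616
v -4.275 2.979 3.356
v -2.797 3.026 3.266
v -3.792 3.03 4.005
v -2.475 3.634 3.696
v -3.47 3.638 4.435
v -3.451 1.674 -0.953
v -2.718 1.838 -1.07
v -3.449 2.286 -0.087
v -2.944 2.136 -1.28
v -3.33 2.287 -1.386
v -3.755 2.244 -1.354
v -4.083 2.02 -1.195
v -4.211 1.686 -0.959
v -4.097 1.348 -0.722
v -3.779 1.114 -0.557
v -3.356 1.058 -0.519
v -2.963 1.198 -0.618
v -2.726 1.488 -0.824
v 1.027 -2.678 -3.11
v 1.839 -2.604 -3.848
v 3.006 -3.648 -2.668
v 2.193 -3.722 -1.93
v 1.91 -2.209 -3.568
v 3.076 -3.252 -2.388
v 1.806 -1.906 -3.197
v 2.972 -2.95 -2.017
v 1.547 -1.757 -2.809
v 2.713 -2.8 -1.629
v 1.185 -1.79 -2.481
v 2.352 -2.833 -1.301
v 0.792 -1.999 -2.277
v 1.959 -3.042 -1.097
v 0.446 -2.342 -2.239
v 1.612 -3.386 -1.059
v 0.214 -2.752 -2.372
v 1.381 -3.796 -1.192
v 0.144 -3.148 -2.652
v 1.31 -4.191 -1.472
v 0.248 -3.45 -3.023
v 1.414 -4.494 -1.843
v 0.507 -3.6 -3.411
v 1.673 -4.643 -2.231
v 0.868 -3.567 -3.739
v 2.035 -4.61 -2.559
v 1.261 -3.358 -3.943
v 2.428 -4.401 -2.763
v 1.608 -3.014 -3.981
v 2.774 -4.058 -2.801
v -0.545 -3.741 1.94
v 0.01 -4.077 2.815
v -0.555 -2.399 2.46
v 0.429 -3.912 2.398
v 0.538 -3.693 1.834
v 0.304 -3.489 1.305
v -0.2 -3.365 0.976
v -0.814 -3.361 0.954
v -1.342 -3.477 1.245
v -1.618 -3.677 1.756
v -1.553 -3.898 2.325
v -1.168 -4.069 2.772
v -0.585 -4.135 2.955
f 2 1 5
f 2 5 3
f 3 5 6
f 3 6 4
f 5 1 7
f 5 7 6
f 6 7 8
f 6 8 4
f 7 1 9
f 7 9 8
f 8 9 10
f 8 10 4
f 9 1 11
f 9 11 10
f 10 11 12
f 10 12 4
f 11 1 13
f 11 13 12
f 12 13 14
f 12 14 4
f 13 1 15
f 13 15 14
f 14 15 16
f 14 16 4
f 15 1 17
f 15 17 16
f 16 17 18
f 16 18 4
f 17 1 2
f 17 2 18
f 18 2 3
f 18 3 4
f 20 19 22
f 20 22 21
f 22 19 23
f 22 23 21
f 23 19 24
f 23 24 21
f 24 19 25
f 24 25 21
f 25 19 26
f 25 26 21
f 26 19 27
f 26 27 21
f 27 19 28
f 27 28 21
f 28 19 29
f 28 29 21
f 29 19 30
f 29 30 21
f 30 19 31
f 30 31 21
f 31 19 20
f 31 20 21
f 33 32 36
f 33 36 34
f 34 36 37
f 34 37 35
f 36 32 38
f 36 38 37
f 37 38 39
f 37 39 35
f 38 32 40
f 38 40 39
f 39 40 41
f 39 41 35
f 40 32 42
f 40 42 41
f 41 42 43
f 41 43 35
f 42 32 44
f 42 44 43
f 43 44 45
f 43 45 35
f 44 32 46
f 44 46 45
f 45 46 47
f 45 47 35
f 46 32 48
f 46 48 47
f 47 48 49
f 47 49 35
f 48 32 50
f 48 50 49
f 49 50 51
f 49 51 35
f 50 32 52
f 50 52 51
f 51 52 53
f 51 53 35
f 52 32 54
f 52 54 53
f 53 54 55
f 53 55 35
f 54 32 56
f 54 56 55
f 55 56 57
f 55 57 35
f 56 32 58
f 56 58 57
f 57 58 59
f 57 59 35
f 58 32 60
f 58 60 59
f 59 60 61
f 59 61 35
f 60 32 33
f 60 33 61
f 61 33 34
f 61 34 35
f 63 62 65
f 63 65 64
f 65 62 66
f 65 66 64
f 66 62 67
f 66 67 64
f 67 62 68
f 67 68 64
f 68 62 69
f 68 69 64
f 69 62 70
f 69 70 64
f 70 62 71
f 70 71 64
f 71 62 72
f 71 72 64
f 72 62 73
f 72 73 64
f 73 62 74
f 73 74 64
f 74 62 63
f 74 63 64



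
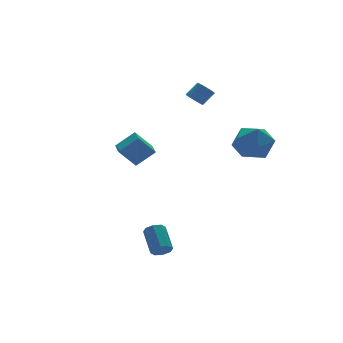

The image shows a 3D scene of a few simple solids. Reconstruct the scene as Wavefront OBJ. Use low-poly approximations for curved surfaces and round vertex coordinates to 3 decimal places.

v 2.916 3.737 3.167
v 3.336 3.779 2.769
v 4.045 3.746 3.516
v 3.624 3.703 3.913
v 3.293 4.011 2.821
v 4.001 3.977 3.568
v 3.184 4.195 2.933
v 3.892 4.161 3.68
v 3.029 4.3 3.085
v 3.737 4.266 3.832
v 2.854 4.307 3.251
v 3.562 4.274 3.998
v 2.69 4.216 3.402
v 3.398 4.183 4.149
v 2.565 4.042 3.513
v 3.273 4.009 4.26
v 2.501 3.815 3.564
v 3.209 3.782 4.311
v 2.508 3.575 3.546
v 3.217 3.541 4.293
v 2.586 3.363 3.462
v 3.294 3.329 4.209
v 2.721 3.215 3.328
v 3.429 3.181 4.075
v 2.89 3.157 3.165
v 3.598 3.124 3.912
v 3.063 3.2 3.003
v 3.771 3.167 3.75
v 3.211 3.336 2.869
v 3.919 3.302 3.616
v 3.307 3.541 2.786
v 4.016 3.507 3.533
v -4.502 -1.571 2.803
v -3.573 -1.89 3.64
v -4.146 -0.584 2.785
v -3.218 -0.902 3.621
v -3.702 -1.878 1.799
v -2.774 -2.196 2.635
v -3.347 -0.89 1.78
v -2.418 -1.209 2.617
v 3.064 -1.426 2.042
v 3.571 -2.132 2.883
v 1.789 -2.848 1.617
v 2.296 -3.554 2.458
v 1.668 -2.575 2.789
v 2.456 -1.696 3.051
v 2.904 -3.284 1.449
v 3.692 -2.405 1.711
v 3.472 -3.28 2.516
v 2.708 -2.842 3.344
v 2.652 -2.138 1.156
v 1.888 -1.7 1.984
v -3.196 -3.516 -3.521
v -2.981 -3.247 -3.975
v -2.689 -1.994 -3.093
v -2.904 -2.264 -2.639
v -3.41 -3.18 -3.929
v -3.118 -1.927 -3.046
v -3.713 -3.31 -3.643
v -3.421 -2.057 -2.761
v -3.713 -3.561 -3.287
v -3.422 -2.308 -2.404
v -3.411 -3.786 -3.067
v -3.119 -2.533 -2.185
v -2.982 -3.853 -3.114
v -2.69 -2.6 -2.231
v -2.679 -3.723 -3.399
v -2.387 -2.47 -2.517
v -2.678 -3.472 -3.756
v -2.387 -2.219 -2.873
f 2 1 5
f 2 5 3
f 3 5 6
f 3 6 4
f 5 1 7
f 5 7 6
f 6 7 8
f 6 8 4
f 7 1 9
f 7 9 8
f 8 9 10
f 8 10 4
f 9 1 11
f 9 11 10
f 10 11 12
f 10 12 4
f 11 1 13
f 11 13 12
f 12 13 14
f 12 14 4
f 13 1 15
f 13 15 14
f 14 15 16
f 14 16 4
f 15 1 17
f 15 17 16
f 16 17 18
f 16 18 4
f 17 1 19
f 17 19 18
f 18 19 20
f 18 20 4
f 19 1 21
f 19 21 20
f 20 21 22
f 20 22 4
f 21 1 23
f 21 23 22
f 22 23 24
f 22 24 4
f 23 1 25
f 23 25 24
f 24 25 26
f 24 26 4
f 25 1 27
f 25 27 26
f 26 27 28
f 26 28 4
f 27 1 29
f 27 29 28
f 28 29 30
f 28 30 4
f 29 1 31
f 29 31 30
f 30 31 32
f 30 32 4
f 31 1 2
f 31 2 32
f 32 2 3
f 32 3 4
f 34 36 33
f 37 34 33
f 33 36 35
f 35 37 33
f 34 40 36
f 38 34 37
f 38 40 34
f 36 40 35
f 39 37 35
f 35 40 39
f 39 38 37
f 40 38 39
f 41 52 46
f 41 46 42
f 41 42 48
f 41 48 51
f 41 51 52
f 42 46 50
f 46 52 45
f 52 51 43
f 51 48 47
f 48 42 49
f 44 50 45
f 44 45 43
f 44 43 47
f 44 47 49
f 44 49 50
f 45 50 46
f 43 45 52
f 47 43 51
f 49 47 48
f 50 49 42
f 54 53 57
f 54 57 55
f 55 57 58
f 55 58 56
f 57 53 59
f 57 59 58
f 58 59 60
f 58 60 56
f 59 53 61
f 59 61 60
f 60 61 62
f 60 62 56
f 61 53 63
f 61 63 62
f 62 63 64
f 62 64 56
f 63 53 65
f 63 65 64
f 64 65 66
f 64 66 56
f 65 53 67
f 65 67 66
f 66 67 68
f 66 68 56
f 67 53 69
f 67 69 68
f 68 69 70
f 68 70 56
f 69 53 54
f 69 54 70
f 70 54 55
f 70 55 56



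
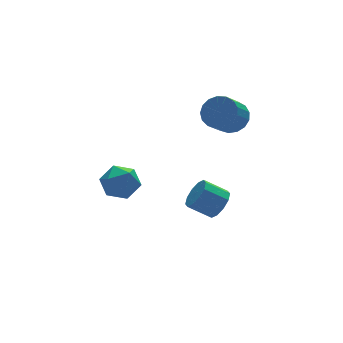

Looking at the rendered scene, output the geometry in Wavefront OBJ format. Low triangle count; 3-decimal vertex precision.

v -3.445 -1.72 0.98
v -2.836 -2.484 0.381
v -4.444 -3.096 1.719
v -3.835 -3.86 1.12
v -3.342 -3.28 1.977
v -2.725 -2.429 1.52
v -4.555 -3.151 0.58
v -3.938 -2.3 0.123
v -3.522 -3.368 0.134
v -2.773 -3.448 0.997
v -4.507 -2.132 1.103
v -3.758 -2.212 1.966
v 2.089 -2.52 -2.636
v 2.607 -2.678 -1.831
v 1.488 -2.098 -0.999
v 0.971 -1.94 -1.804
v 2.741 -2.13 -2.033
v 1.623 -1.55 -1.2
v 2.626 -1.73 -2.465
v 1.508 -1.151 -1.632
v 2.306 -1.633 -2.963
v 1.188 -1.053 -2.13
v 1.904 -1.874 -3.336
v 0.785 -1.294 -2.503
v 1.572 -2.362 -3.441
v 0.453 -1.782 -2.609
v 1.437 -2.91 -3.24
v 0.319 -2.33 -2.407
v 1.552 -3.309 -2.808
v 0.434 -2.73 -1.975
v 1.872 -3.407 -2.31
v 0.754 -2.827 -1.477
v 2.275 -3.166 -1.937
v 1.156 -2.586 -1.104
v 3.268 -1.369 3.134
v 4.041 -1.462 3.838
v 3.006 -2.105 4.89
v 2.232 -2.011 4.186
v 3.85 -1.006 3.929
v 2.815 -1.649 4.981
v 3.526 -0.633 3.837
v 2.49 -1.276 4.889
v 3.142 -0.429 3.585
v 2.107 -1.071 4.637
v 2.788 -0.44 3.229
v 1.752 -1.082 4.281
v 2.543 -0.663 2.851
v 1.507 -1.306 3.903
v 2.464 -1.049 2.539
v 1.429 -1.691 3.591
v 2.57 -1.507 2.362
v 1.534 -2.15 3.414
v 2.835 -1.934 2.362
v 1.799 -2.577 3.415
v 3.199 -2.232 2.54
v 2.164 -2.874 3.592
v 3.579 -2.331 2.853
v 2.544 -2.974 3.905
v 3.888 -2.21 3.231
v 2.853 -2.853 4.283
v 4.055 -1.897 3.586
v 3.019 -2.539 4.638
f 1 12 6
f 1 6 2
f 1 2 8
f 1 8 11
f 1 11 12
f 2 6 10
f 6 12 5
f 12 11 3
f 11 8 7
f 8 2 9
f 4 10 5
f 4 5 3
f 4 3 7
f 4 7 9
f 4 9 10
f 5 10 6
f 3 5 12
f 7 3 11
f 9 7 8
f 10 9 2
f 14 13 17
f 14 17 15
f 15 17 18
f 15 18 16
f 17 13 19
f 17 19 18
f 18 19 20
f 18 20 16
f 19 13 21
f 19 21 20
f 20 21 22
f 20 22 16
f 21 13 23
f 21 23 22
f 22 23 24
f 22 24 16
f 23 13 25
f 23 25 24
f 24 25 26
f 24 26 16
f 25 13 27
f 25 27 26
f 26 27 28
f 26 28 16
f 27 13 29
f 27 29 28
f 28 29 30
f 28 30 16
f 29 13 31
f 29 31 30
f 30 31 32
f 30 32 16
f 31 13 33
f 31 33 32
f 32 33 34
f 32 34 16
f 33 13 14
f 33 14 34
f 34 14 15
f 34 15 16
f 36 35 39
f 36 39 37
f 37 39 40
f 37 40 38
f 39 35 41
f 39 41 40
f 40 41 42
f 40 42 38
f 41 35 43
f 41 43 42
f 42 43 44
f 42 44 38
f 43 35 45
f 43 45 44
f 44 45 46
f 44 46 38
f 45 35 47
f 45 47 46
f 46 47 48
f 46 48 38
f 47 35 49
f 47 49 48
f 48 49 50
f 48 50 38
f 49 35 51
f 49 51 50
f 50 51 52
f 50 52 38
f 51 35 53
f 51 53 52
f 52 53 54
f 52 54 38
f 53 35 55
f 53 55 54
f 54 55 56
f 54 56 38
f 55 35 57
f 55 57 56
f 56 57 58
f 56 58 38
f 57 35 59
f 57 59 58
f 58 59 60
f 58 60 38
f 59 35 61
f 59 61 60
f 60 61 62
f 60 62 38
f 61 35 36
f 61 36 62
f 62 36 37
f 62 37 38



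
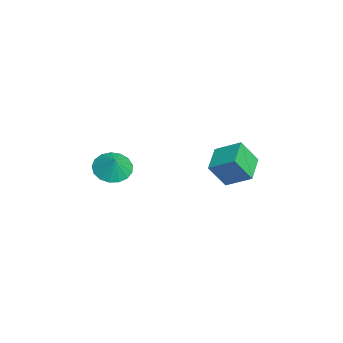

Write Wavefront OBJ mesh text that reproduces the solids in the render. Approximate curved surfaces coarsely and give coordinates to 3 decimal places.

v 0.804 2.258 2.993
v 1.381 3.622 3.848
v 0.689 3.204 1.561
v 1.266 4.568 2.416
v 2.494 1.812 2.564
v 3.071 3.176 3.419
v 2.379 2.758 1.132
v 2.956 4.122 1.987
v 3.022 -3.242 3.054
v 3.61 -2.469 2.559
v 3.678 -3.118 4.026
v 3.223 -2.204 2.787
v 2.789 -2.177 3.076
v 2.409 -2.394 3.36
v 2.169 -2.805 3.573
v 2.125 -3.316 3.668
v 2.286 -3.81 3.622
v 2.615 -4.174 3.446
v 3.038 -4.324 3.179
v 3.457 -4.226 2.884
v 3.777 -3.903 2.628
v 3.923 -3.428 2.469
v 3.863 -2.911 2.444
f 2 4 1
f 5 2 1
f 1 4 3
f 3 5 1
f 2 8 4
f 6 2 5
f 6 8 2
f 4 8 3
f 7 5 3
f 3 8 7
f 7 6 5
f 8 6 7
f 10 9 12
f 10 12 11
f 12 9 13
f 12 13 11
f 13 9 14
f 13 14 11
f 14 9 15
f 14 15 11
f 15 9 16
f 15 16 11
f 16 9 17
f 16 17 11
f 17 9 18
f 17 18 11
f 18 9 19
f 18 19 11
f 19 9 20
f 19 20 11
f 20 9 21
f 20 21 11
f 21 9 22
f 21 22 11
f 22 9 23
f 22 23 11
f 23 9 10
f 23 10 11



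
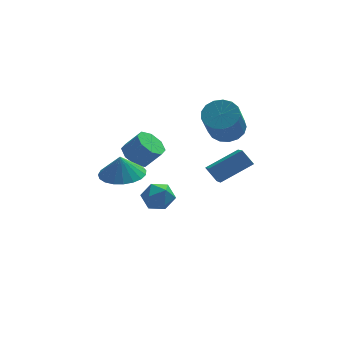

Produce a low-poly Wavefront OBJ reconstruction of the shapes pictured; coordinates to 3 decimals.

v -2.345 -0.697 1.752
v -1.67 0.157 1.811
v -2.435 -0.703 2.868
v -2.075 0.358 1.779
v -2.526 0.378 1.743
v -2.946 0.211 1.708
v -3.262 -0.113 1.681
v -3.42 -0.537 1.666
v -3.391 -0.99 1.666
v -3.182 -1.392 1.681
v -2.828 -1.673 1.708
v -2.39 -1.786 1.743
v -1.945 -1.711 1.779
v -1.569 -1.46 1.811
v -1.327 -1.078 1.832
v -1.261 -0.629 1.84
v -1.382 -0.193 1.832
v -1.365 3.345 0.417
v -0.834 3.939 0.122
v -0.084 3.729 1.048
v -0.615 3.135 1.343
v -1.274 4.182 0.534
v -0.524 3.972 1.46
v -1.768 3.935 0.877
v -1.018 3.725 1.803
v -2.026 3.342 0.952
v -1.276 3.132 1.878
v -1.896 2.751 0.712
v -1.146 2.541 1.638
v -1.456 2.508 0.3
v -0.706 2.298 1.226
v -0.962 2.755 -0.043
v -0.212 2.545 0.883
v -0.704 3.348 -0.118
v 0.046 3.138 0.808
v -1.158 3.149 -2.244
v -0.529 3.78 -2.178
v -0.131 2.14 -2.382
v 0.498 2.771 -2.316
v -0.001 2.562 -1.605
v -0.636 3.185 -1.52
v -0.024 2.735 -3.04
v -0.659 3.358 -2.955
v 0.172 3.524 -2.67
v 0.186 3.417 -1.783
v -0.846 2.503 -2.777
v -0.832 2.396 -1.89
v 2.348 0.956 -0.241
v 1.861 1.377 0.459
v 2.417 2.613 -1.188
v 1.93 3.034 -0.489
v 3.97 1.386 0.629
v 3.483 1.807 1.328
v 4.039 3.043 -0.319
v 3.552 3.464 0.381
v 2.85 2.473 2.546
v 3.736 2.254 2.657
v 3.257 1.108 4.225
v 2.37 1.327 4.114
v 3.685 2.615 2.905
v 3.206 1.468 4.472
v 3.442 2.943 3.071
v 2.963 1.796 4.638
v 3.064 3.163 3.116
v 2.584 2.017 4.684
v 2.636 3.225 3.031
v 2.157 2.079 4.598
v 2.257 3.115 2.835
v 1.778 1.969 4.402
v 2.015 2.858 2.573
v 1.535 1.712 4.14
v 1.963 2.513 2.304
v 1.484 1.367 3.872
v 2.114 2.159 2.091
v 1.635 1.012 3.659
v 2.434 1.876 1.983
v 1.955 0.73 3.55
v 2.849 1.731 2.003
v 2.37 0.584 3.57
v 3.265 1.755 2.148
v 2.785 0.609 3.715
v 3.585 1.944 2.384
v 3.105 0.798 3.951
f 2 1 4
f 2 4 3
f 4 1 5
f 4 5 3
f 5 1 6
f 5 6 3
f 6 1 7
f 6 7 3
f 7 1 8
f 7 8 3
f 8 1 9
f 8 9 3
f 9 1 10
f 9 10 3
f 10 1 11
f 10 11 3
f 11 1 12
f 11 12 3
f 12 1 13
f 12 13 3
f 13 1 14
f 13 14 3
f 14 1 15
f 14 15 3
f 15 1 16
f 15 16 3
f 16 1 17
f 16 17 3
f 17 1 2
f 17 2 3
f 19 18 22
f 19 22 20
f 20 22 23
f 20 23 21
f 22 18 24
f 22 24 23
f 23 24 25
f 23 25 21
f 24 18 26
f 24 26 25
f 25 26 27
f 25 27 21
f 26 18 28
f 26 28 27
f 27 28 29
f 27 29 21
f 28 18 30
f 28 30 29
f 29 30 31
f 29 31 21
f 30 18 32
f 30 32 31
f 31 32 33
f 31 33 21
f 32 18 34
f 32 34 33
f 33 34 35
f 33 35 21
f 34 18 19
f 34 19 35
f 35 19 20
f 35 20 21
f 36 47 41
f 36 41 37
f 36 37 43
f 36 43 46
f 36 46 47
f 37 41 45
f 41 47 40
f 47 46 38
f 46 43 42
f 43 37 44
f 39 45 40
f 39 40 38
f 39 38 42
f 39 42 44
f 39 44 45
f 40 45 41
f 38 40 47
f 42 38 46
f 44 42 43
f 45 44 37
f 49 51 48
f 52 49 48
f 48 51 50
f 50 52 48
f 49 55 51
f 53 49 52
f 53 55 49
f 51 55 50
f 54 52 50
f 50 55 54
f 54 53 52
f 55 53 54
f 57 56 60
f 57 60 58
f 58 60 61
f 58 61 59
f 60 56 62
f 60 62 61
f 61 62 63
f 61 63 59
f 62 56 64
f 62 64 63
f 63 64 65
f 63 65 59
f 64 56 66
f 64 66 65
f 65 66 67
f 65 67 59
f 66 56 68
f 66 68 67
f 67 68 69
f 67 69 59
f 68 56 70
f 68 70 69
f 69 70 71
f 69 71 59
f 70 56 72
f 70 72 71
f 71 72 73
f 71 73 59
f 72 56 74
f 72 74 73
f 73 74 75
f 73 75 59
f 74 56 76
f 74 76 75
f 75 76 77
f 75 77 59
f 76 56 78
f 76 78 77
f 77 78 79
f 77 79 59
f 78 56 80
f 78 80 79
f 79 80 81
f 79 81 59
f 80 56 82
f 80 82 81
f 81 82 83
f 81 83 59
f 82 56 57
f 82 57 83
f 83 57 58
f 83 58 59



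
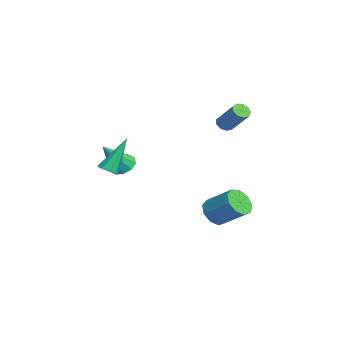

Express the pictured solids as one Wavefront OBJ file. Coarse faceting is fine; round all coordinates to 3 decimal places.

v 2.53 -3.727 0.181
v 2.931 -3.998 0.42
v 2.09 -2.773 1.999
v 3.058 -3.679 0.283
v 2.938 -3.382 0.099
v 2.627 -3.247 -0.047
v 2.271 -3.336 -0.087
v 2.036 -3.608 -0.001
v 2.032 -3.936 0.17
v 2.262 -4.165 0.346
v 2.617 -4.19 0.445
v -4.166 -2.433 -2.243
v -3.524 -2.035 -2.328
v -3.294 -3.487 -0.597
v -3.802 -1.8 -2.03
v -4.219 -1.807 -1.814
v -4.615 -2.053 -1.762
v -4.84 -2.444 -1.893
v -4.808 -2.831 -2.158
v -4.53 -3.065 -2.455
v -4.113 -3.058 -2.672
v -3.716 -2.812 -2.724
v -3.491 -2.421 -2.593
v 0.615 1.557 -3.715
v 1.194 1.682 -4.325
v 2.023 2.769 -3.315
v 1.445 2.643 -2.705
v 0.76 2.065 -4.381
v 1.59 3.152 -3.371
v 0.259 2.21 -4.125
v 1.088 3.297 -3.115
v -0.076 2.049 -3.678
v 0.753 3.136 -2.668
v -0.087 1.658 -3.248
v 0.742 2.745 -2.238
v 0.23 1.219 -3.037
v 1.06 2.306 -2.026
v 0.728 0.938 -3.143
v 1.557 2.025 -2.132
v 1.173 0.947 -3.517
v 2.002 2.034 -2.506
v 1.357 1.24 -3.984
v 2.186 2.327 -2.973
v -4.402 2.78 0.281
v -4.001 2.503 0.098
v -2.958 3.183 1.356
v -3.358 3.46 1.539
v -4.014 2.82 -0.063
v -2.97 3.5 1.195
v -4.208 3.119 -0.063
v -3.164 3.798 1.195
v -4.492 3.258 0.098
v -3.449 3.938 1.356
v -4.735 3.175 0.344
v -3.691 3.854 1.602
v -4.821 2.906 0.561
v -3.778 3.586 1.819
v -4.712 2.579 0.647
v -3.668 3.258 1.905
v -4.457 2.346 0.562
v -3.413 3.025 1.819
v -4.176 2.316 0.345
v -3.133 2.995 1.603
f 2 1 4
f 2 4 3
f 4 1 5
f 4 5 3
f 5 1 6
f 5 6 3
f 6 1 7
f 6 7 3
f 7 1 8
f 7 8 3
f 8 1 9
f 8 9 3
f 9 1 10
f 9 10 3
f 10 1 11
f 10 11 3
f 11 1 2
f 11 2 3
f 13 12 15
f 13 15 14
f 15 12 16
f 15 16 14
f 16 12 17
f 16 17 14
f 17 12 18
f 17 18 14
f 18 12 19
f 18 19 14
f 19 12 20
f 19 20 14
f 20 12 21
f 20 21 14
f 21 12 22
f 21 22 14
f 22 12 23
f 22 23 14
f 23 12 13
f 23 13 14
f 25 24 28
f 25 28 26
f 26 28 29
f 26 29 27
f 28 24 30
f 28 30 29
f 29 30 31
f 29 31 27
f 30 24 32
f 30 32 31
f 31 32 33
f 31 33 27
f 32 24 34
f 32 34 33
f 33 34 35
f 33 35 27
f 34 24 36
f 34 36 35
f 35 36 37
f 35 37 27
f 36 24 38
f 36 38 37
f 37 38 39
f 37 39 27
f 38 24 40
f 38 40 39
f 39 40 41
f 39 41 27
f 40 24 42
f 40 42 41
f 41 42 43
f 41 43 27
f 42 24 25
f 42 25 43
f 43 25 26
f 43 26 27
f 45 44 48
f 45 48 46
f 46 48 49
f 46 49 47
f 48 44 50
f 48 50 49
f 49 50 51
f 49 51 47
f 50 44 52
f 50 52 51
f 51 52 53
f 51 53 47
f 52 44 54
f 52 54 53
f 53 54 55
f 53 55 47
f 54 44 56
f 54 56 55
f 55 56 57
f 55 57 47
f 56 44 58
f 56 58 57
f 57 58 59
f 57 59 47
f 58 44 60
f 58 60 59
f 59 60 61
f 59 61 47
f 60 44 62
f 60 62 61
f 61 62 63
f 61 63 47
f 62 44 45
f 62 45 63
f 63 45 46
f 63 46 47

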